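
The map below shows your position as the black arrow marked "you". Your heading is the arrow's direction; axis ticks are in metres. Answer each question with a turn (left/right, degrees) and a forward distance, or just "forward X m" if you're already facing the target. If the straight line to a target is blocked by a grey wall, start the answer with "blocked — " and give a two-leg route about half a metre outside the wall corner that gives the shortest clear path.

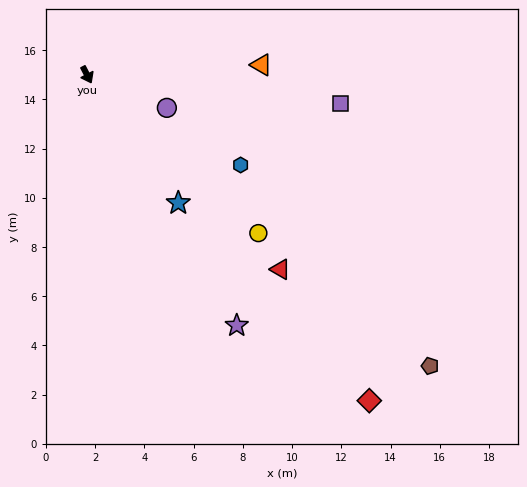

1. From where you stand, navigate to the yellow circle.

turn left 20°, forward 9.5 m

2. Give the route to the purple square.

turn left 56°, forward 10.4 m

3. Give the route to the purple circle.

turn left 40°, forward 3.5 m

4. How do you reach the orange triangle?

turn left 66°, forward 7.1 m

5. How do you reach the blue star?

turn left 8°, forward 6.4 m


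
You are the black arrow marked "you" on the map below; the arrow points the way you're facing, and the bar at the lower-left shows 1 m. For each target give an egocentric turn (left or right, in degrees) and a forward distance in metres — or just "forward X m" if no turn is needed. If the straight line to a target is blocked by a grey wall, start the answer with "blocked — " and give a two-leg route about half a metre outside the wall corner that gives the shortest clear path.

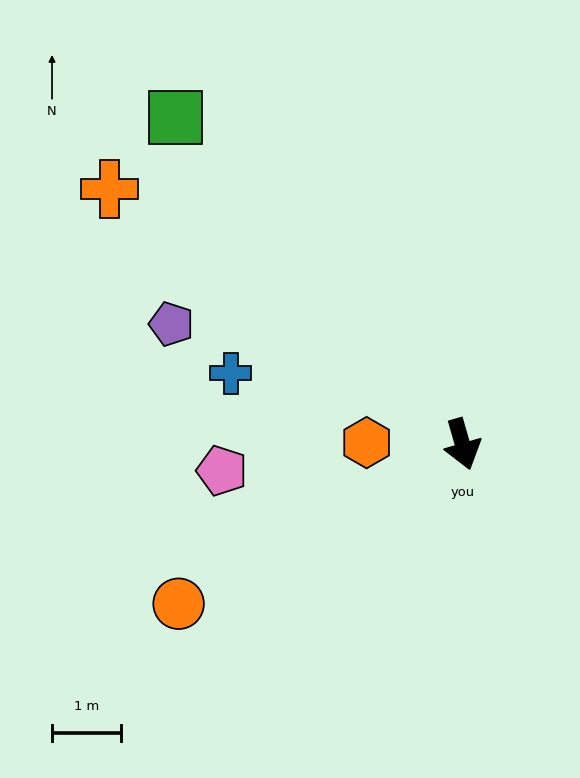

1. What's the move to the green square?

turn right 155°, forward 6.3 m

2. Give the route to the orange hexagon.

turn right 107°, forward 1.4 m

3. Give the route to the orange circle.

turn right 77°, forward 4.7 m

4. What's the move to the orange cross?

turn right 142°, forward 6.3 m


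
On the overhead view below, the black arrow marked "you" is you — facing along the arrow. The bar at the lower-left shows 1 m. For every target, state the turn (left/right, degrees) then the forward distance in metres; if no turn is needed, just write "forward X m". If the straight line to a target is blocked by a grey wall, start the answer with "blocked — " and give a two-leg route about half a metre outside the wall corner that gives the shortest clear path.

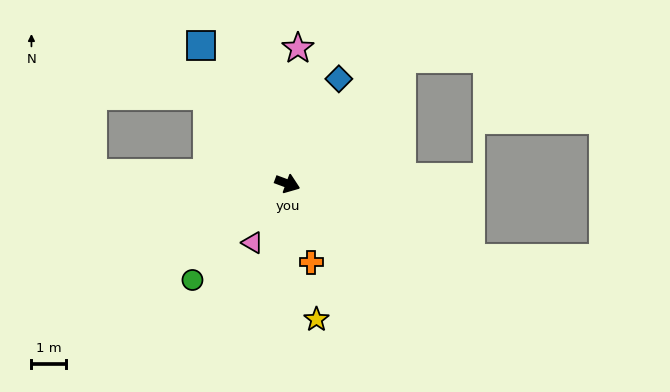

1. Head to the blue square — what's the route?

turn left 142°, forward 4.7 m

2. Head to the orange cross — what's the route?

turn right 53°, forward 2.4 m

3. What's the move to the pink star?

turn left 106°, forward 3.9 m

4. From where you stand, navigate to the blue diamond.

turn left 84°, forward 3.4 m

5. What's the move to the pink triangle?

turn right 100°, forward 2.0 m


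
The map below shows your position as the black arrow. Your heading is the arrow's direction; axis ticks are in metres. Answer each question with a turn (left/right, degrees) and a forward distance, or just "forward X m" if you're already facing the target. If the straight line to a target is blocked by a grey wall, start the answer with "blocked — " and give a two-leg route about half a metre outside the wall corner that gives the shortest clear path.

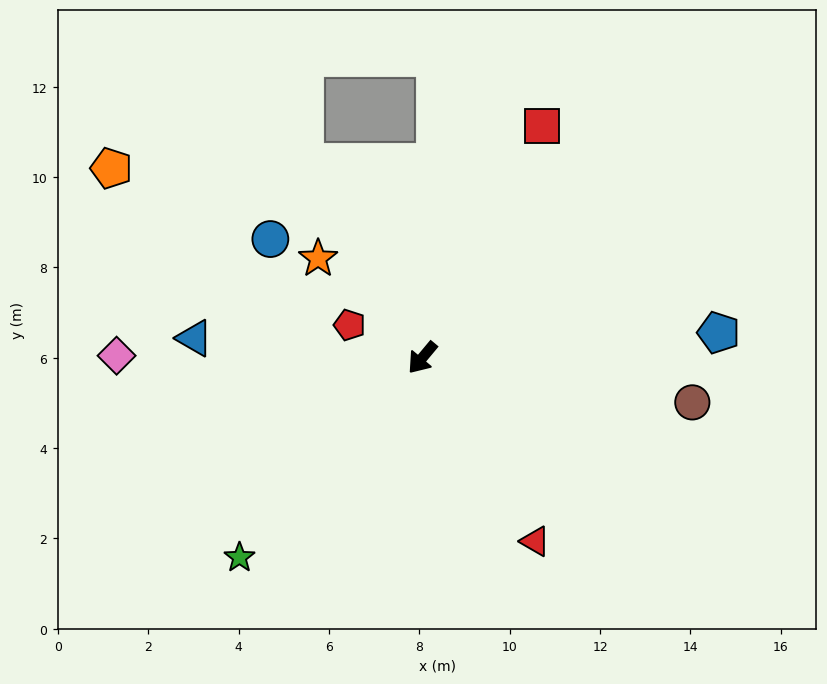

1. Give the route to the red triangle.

turn left 71°, forward 4.8 m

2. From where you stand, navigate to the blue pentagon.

turn left 135°, forward 6.6 m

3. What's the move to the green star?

turn right 3°, forward 6.0 m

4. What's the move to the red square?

turn right 167°, forward 5.8 m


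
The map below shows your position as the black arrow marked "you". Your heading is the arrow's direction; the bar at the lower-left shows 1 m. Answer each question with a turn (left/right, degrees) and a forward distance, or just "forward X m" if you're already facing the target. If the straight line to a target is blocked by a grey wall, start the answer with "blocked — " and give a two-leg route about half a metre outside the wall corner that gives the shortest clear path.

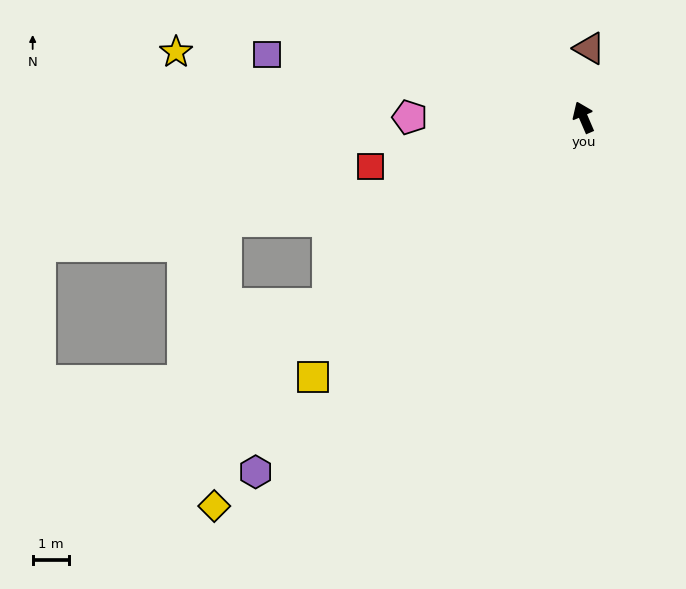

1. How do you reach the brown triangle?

turn right 28°, forward 1.9 m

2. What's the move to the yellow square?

turn left 111°, forward 10.2 m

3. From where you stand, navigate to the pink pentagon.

turn left 67°, forward 4.7 m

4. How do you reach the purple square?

turn left 55°, forward 8.8 m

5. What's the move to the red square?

turn left 80°, forward 5.9 m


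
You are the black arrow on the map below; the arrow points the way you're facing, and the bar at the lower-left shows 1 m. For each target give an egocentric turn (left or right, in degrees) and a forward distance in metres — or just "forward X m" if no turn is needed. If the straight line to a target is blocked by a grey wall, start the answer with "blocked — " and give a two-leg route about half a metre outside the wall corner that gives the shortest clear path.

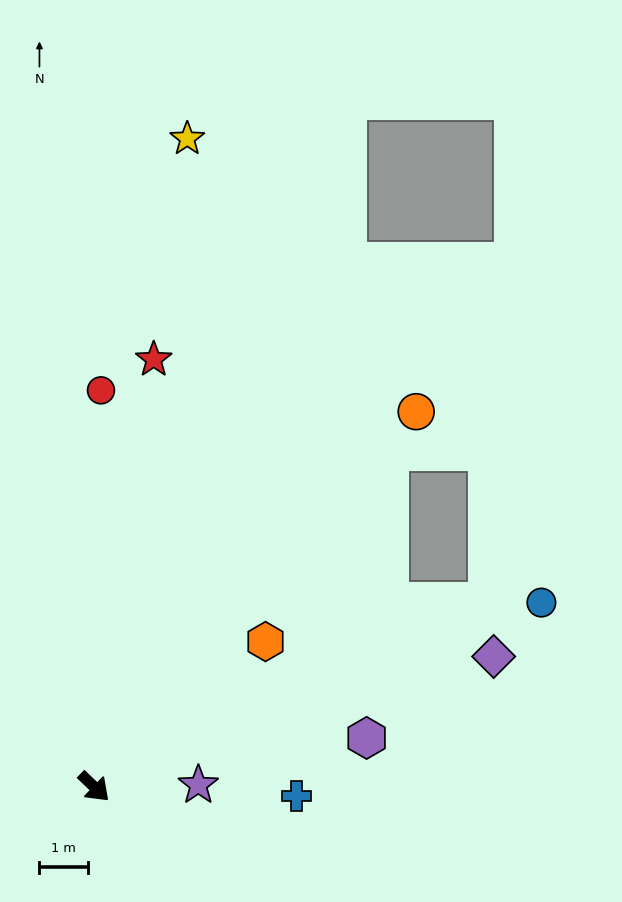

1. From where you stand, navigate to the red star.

turn left 126°, forward 8.9 m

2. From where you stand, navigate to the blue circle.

turn left 66°, forward 9.9 m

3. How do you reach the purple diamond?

turn left 62°, forward 8.6 m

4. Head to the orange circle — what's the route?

turn left 93°, forward 10.2 m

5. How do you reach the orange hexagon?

turn left 84°, forward 4.6 m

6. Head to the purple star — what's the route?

turn left 45°, forward 2.1 m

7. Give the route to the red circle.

turn left 133°, forward 8.2 m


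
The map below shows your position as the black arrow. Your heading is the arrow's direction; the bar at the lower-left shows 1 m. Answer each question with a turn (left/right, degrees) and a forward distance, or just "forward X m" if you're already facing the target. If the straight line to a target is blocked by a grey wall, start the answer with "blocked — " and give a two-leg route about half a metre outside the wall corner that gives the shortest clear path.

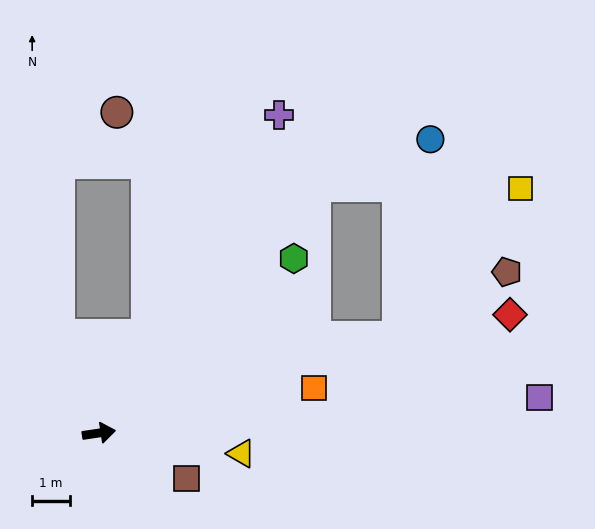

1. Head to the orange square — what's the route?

turn left 3°, forward 5.9 m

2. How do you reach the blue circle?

blocked — turn left 40°, forward 8.8 m, then turn right 27°, forward 3.3 m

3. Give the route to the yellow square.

blocked — turn left 9°, forward 8.4 m, then turn left 33°, forward 5.2 m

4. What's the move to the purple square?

turn right 4°, forward 11.8 m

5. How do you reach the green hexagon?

turn left 33°, forward 7.0 m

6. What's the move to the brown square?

turn right 36°, forward 2.6 m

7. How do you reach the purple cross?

turn left 52°, forward 9.8 m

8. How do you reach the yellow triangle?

turn right 17°, forward 3.8 m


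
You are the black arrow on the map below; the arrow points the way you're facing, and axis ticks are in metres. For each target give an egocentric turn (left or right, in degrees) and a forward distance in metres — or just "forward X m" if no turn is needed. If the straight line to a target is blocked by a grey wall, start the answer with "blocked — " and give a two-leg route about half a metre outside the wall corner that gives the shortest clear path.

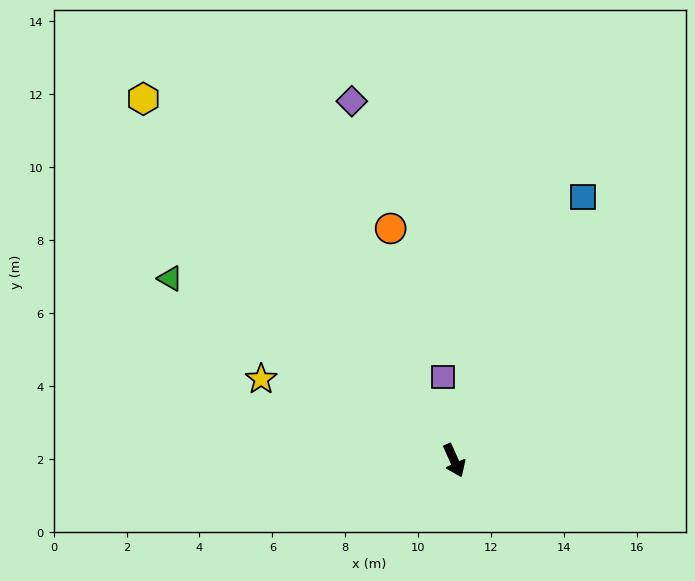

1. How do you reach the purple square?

turn left 164°, forward 2.3 m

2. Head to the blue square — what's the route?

turn left 130°, forward 8.0 m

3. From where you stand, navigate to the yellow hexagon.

turn right 163°, forward 13.1 m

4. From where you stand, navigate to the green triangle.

turn right 147°, forward 9.2 m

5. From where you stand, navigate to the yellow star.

turn right 137°, forward 5.7 m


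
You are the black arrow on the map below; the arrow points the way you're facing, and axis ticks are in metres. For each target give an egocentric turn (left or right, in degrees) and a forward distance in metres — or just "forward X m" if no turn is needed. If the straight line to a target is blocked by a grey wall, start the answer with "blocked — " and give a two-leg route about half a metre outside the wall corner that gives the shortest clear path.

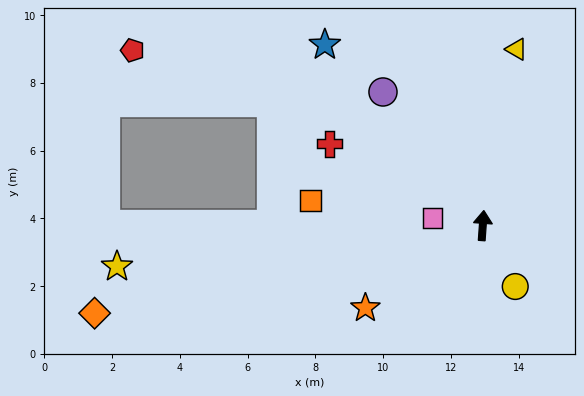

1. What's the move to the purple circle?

turn left 41°, forward 4.9 m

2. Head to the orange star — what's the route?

turn left 129°, forward 4.2 m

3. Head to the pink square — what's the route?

turn left 86°, forward 1.5 m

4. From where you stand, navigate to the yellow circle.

turn right 148°, forward 2.0 m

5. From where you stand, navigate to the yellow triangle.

turn right 7°, forward 5.3 m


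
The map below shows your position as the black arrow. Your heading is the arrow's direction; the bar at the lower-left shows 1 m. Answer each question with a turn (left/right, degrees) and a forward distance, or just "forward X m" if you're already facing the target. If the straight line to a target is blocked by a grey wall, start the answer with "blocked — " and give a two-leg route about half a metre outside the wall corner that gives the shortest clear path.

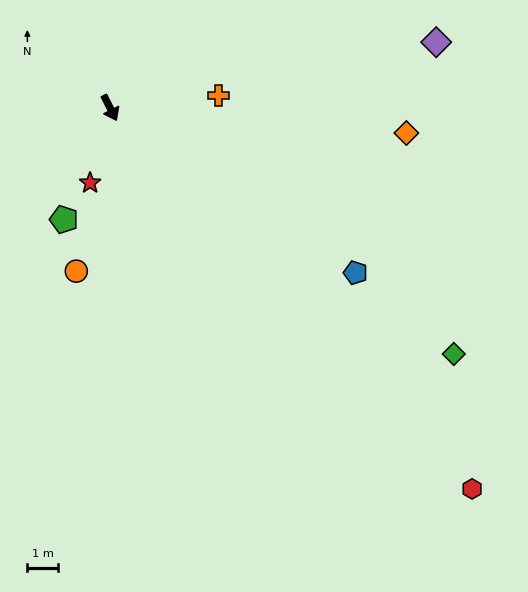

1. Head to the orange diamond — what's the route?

turn left 58°, forward 9.8 m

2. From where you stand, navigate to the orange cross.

turn left 70°, forward 3.6 m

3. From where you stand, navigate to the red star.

turn right 42°, forward 2.6 m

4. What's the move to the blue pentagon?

turn left 29°, forward 9.7 m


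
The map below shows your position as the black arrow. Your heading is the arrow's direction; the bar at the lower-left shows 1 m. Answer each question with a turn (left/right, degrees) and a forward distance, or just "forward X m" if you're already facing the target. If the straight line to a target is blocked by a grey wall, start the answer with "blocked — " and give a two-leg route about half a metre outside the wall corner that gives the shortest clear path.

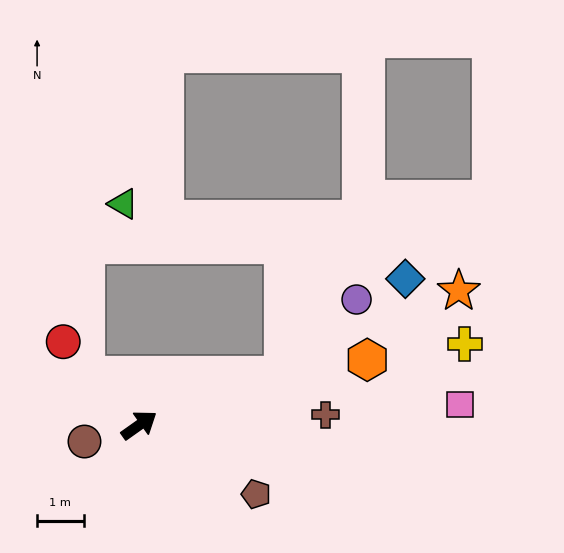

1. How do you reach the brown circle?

turn left 161°, forward 1.2 m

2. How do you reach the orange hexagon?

turn right 19°, forward 5.1 m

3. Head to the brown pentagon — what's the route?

turn right 66°, forward 2.9 m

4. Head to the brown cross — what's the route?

turn right 32°, forward 4.0 m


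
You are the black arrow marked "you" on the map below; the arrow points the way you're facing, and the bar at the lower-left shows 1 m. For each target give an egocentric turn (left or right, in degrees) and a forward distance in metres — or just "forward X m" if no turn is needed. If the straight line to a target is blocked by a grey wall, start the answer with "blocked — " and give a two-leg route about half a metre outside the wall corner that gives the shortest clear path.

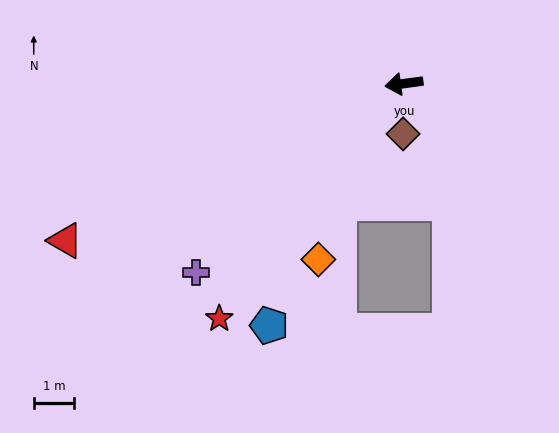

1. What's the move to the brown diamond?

turn left 81°, forward 1.2 m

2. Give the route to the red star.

turn left 44°, forward 7.4 m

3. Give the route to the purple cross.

turn left 35°, forward 6.9 m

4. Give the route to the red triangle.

turn left 17°, forward 9.2 m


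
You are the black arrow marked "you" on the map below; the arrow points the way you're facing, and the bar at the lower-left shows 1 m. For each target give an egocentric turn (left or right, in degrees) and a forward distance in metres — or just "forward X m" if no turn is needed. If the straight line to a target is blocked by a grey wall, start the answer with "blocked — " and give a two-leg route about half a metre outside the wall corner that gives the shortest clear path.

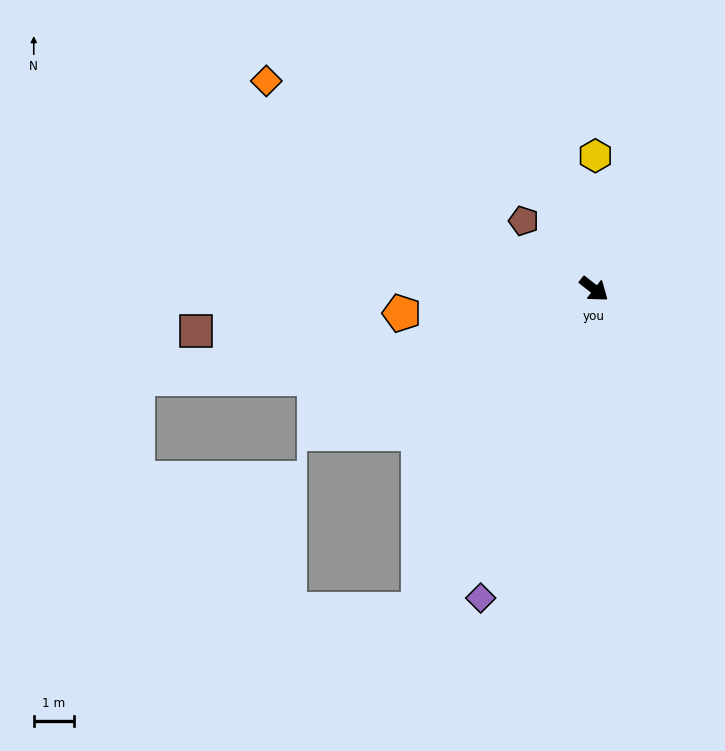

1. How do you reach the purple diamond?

turn right 72°, forward 8.2 m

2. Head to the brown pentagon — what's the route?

turn left 174°, forward 2.4 m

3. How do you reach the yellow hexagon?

turn left 127°, forward 3.3 m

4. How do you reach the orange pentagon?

turn right 135°, forward 4.8 m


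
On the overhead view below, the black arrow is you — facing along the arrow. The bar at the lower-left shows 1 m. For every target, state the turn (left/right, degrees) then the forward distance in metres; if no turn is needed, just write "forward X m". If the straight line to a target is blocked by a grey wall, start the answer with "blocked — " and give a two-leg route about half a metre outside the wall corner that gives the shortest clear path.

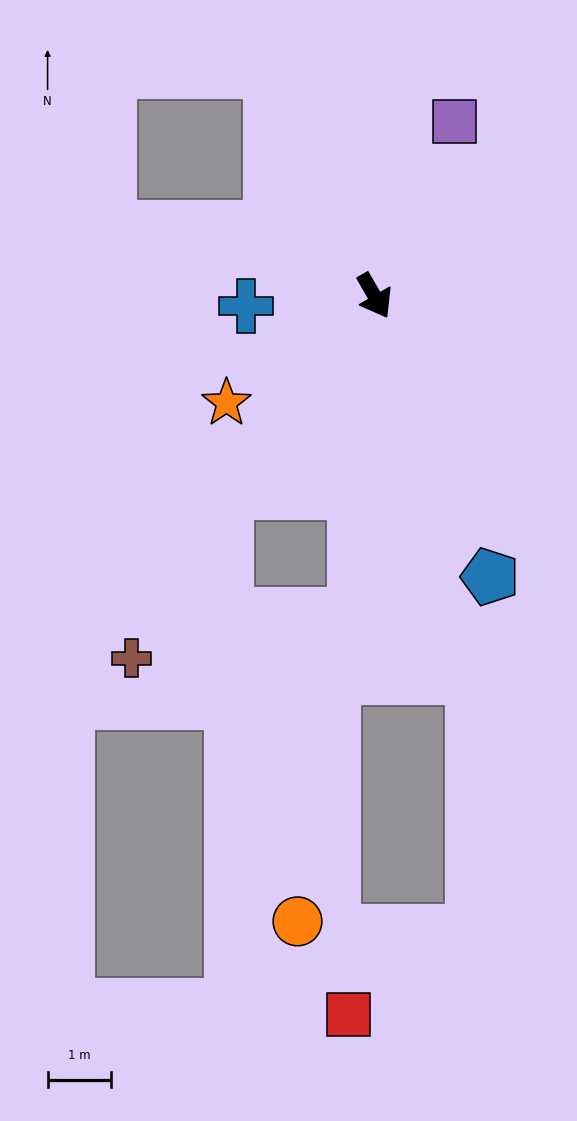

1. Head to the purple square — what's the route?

turn left 125°, forward 3.0 m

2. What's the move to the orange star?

turn right 84°, forward 2.9 m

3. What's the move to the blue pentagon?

turn right 8°, forward 4.8 m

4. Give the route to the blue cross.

turn right 116°, forward 2.0 m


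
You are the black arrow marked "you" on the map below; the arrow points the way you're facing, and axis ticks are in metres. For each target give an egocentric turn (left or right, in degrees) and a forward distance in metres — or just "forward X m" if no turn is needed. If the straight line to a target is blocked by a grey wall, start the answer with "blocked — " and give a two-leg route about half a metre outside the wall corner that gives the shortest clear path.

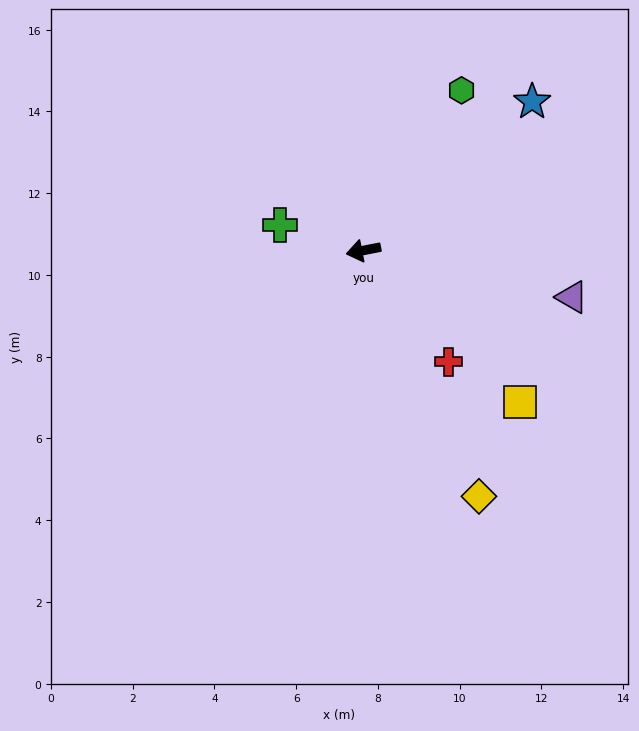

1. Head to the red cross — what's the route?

turn left 116°, forward 3.4 m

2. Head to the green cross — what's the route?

turn right 28°, forward 2.1 m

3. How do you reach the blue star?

turn right 150°, forward 5.5 m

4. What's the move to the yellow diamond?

turn left 104°, forward 6.6 m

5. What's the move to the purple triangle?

turn left 156°, forward 5.2 m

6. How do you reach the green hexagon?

turn right 133°, forward 4.6 m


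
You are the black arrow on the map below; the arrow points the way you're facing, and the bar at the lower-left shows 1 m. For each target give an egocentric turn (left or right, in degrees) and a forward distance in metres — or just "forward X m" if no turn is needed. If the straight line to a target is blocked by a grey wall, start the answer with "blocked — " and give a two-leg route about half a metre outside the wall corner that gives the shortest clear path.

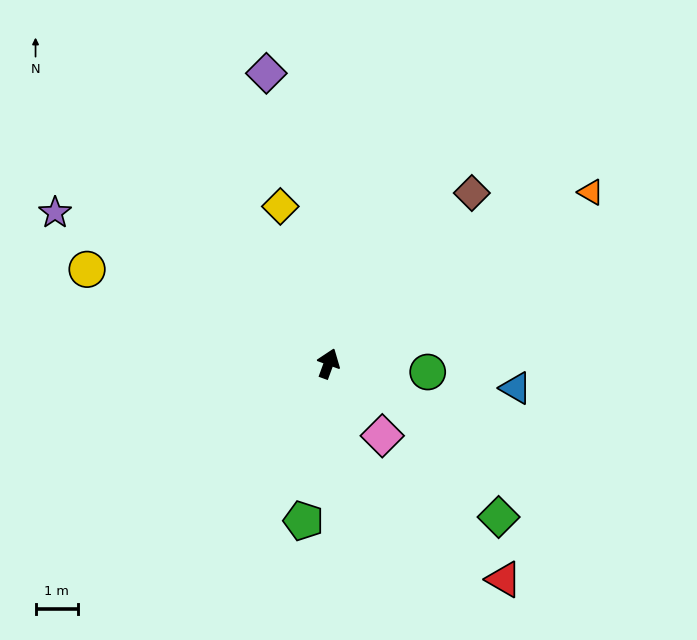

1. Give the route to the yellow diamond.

turn left 37°, forward 3.9 m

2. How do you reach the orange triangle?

turn right 37°, forward 7.5 m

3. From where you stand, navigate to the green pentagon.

turn right 169°, forward 3.8 m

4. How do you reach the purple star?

turn left 81°, forward 7.4 m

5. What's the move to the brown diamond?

turn right 20°, forward 5.3 m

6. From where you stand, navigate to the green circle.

turn right 75°, forward 2.4 m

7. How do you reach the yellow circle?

turn left 89°, forward 6.2 m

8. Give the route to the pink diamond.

turn right 123°, forward 2.1 m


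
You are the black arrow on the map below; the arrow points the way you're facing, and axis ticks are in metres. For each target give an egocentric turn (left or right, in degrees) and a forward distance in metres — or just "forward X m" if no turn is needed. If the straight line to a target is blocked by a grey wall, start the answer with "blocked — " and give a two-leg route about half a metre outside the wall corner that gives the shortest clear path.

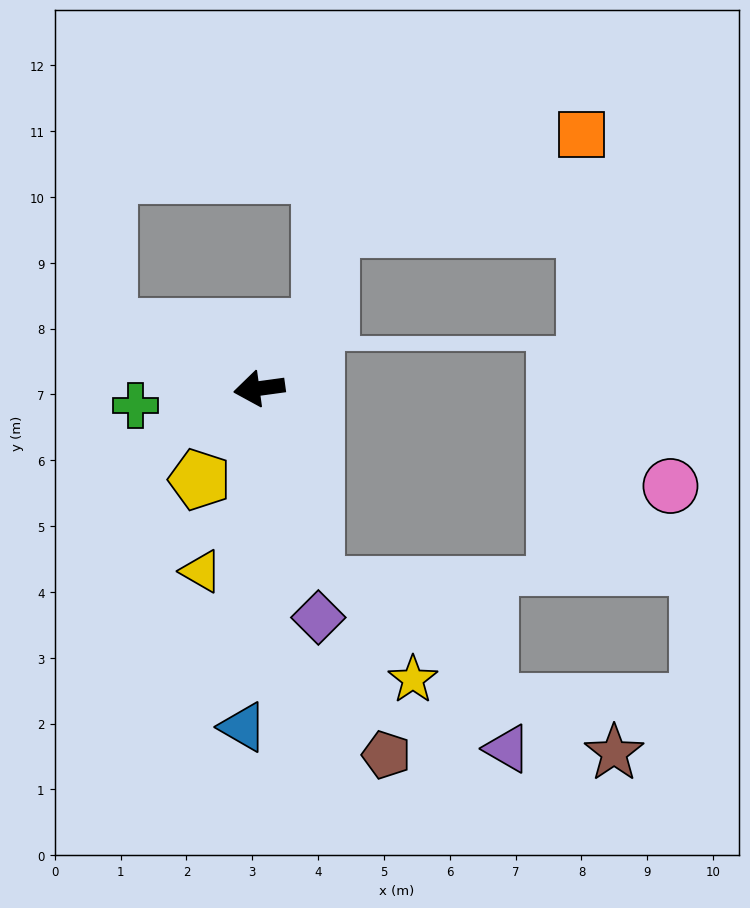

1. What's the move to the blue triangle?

turn left 79°, forward 5.1 m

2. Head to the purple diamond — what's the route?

turn left 97°, forward 3.6 m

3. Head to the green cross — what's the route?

forward 1.9 m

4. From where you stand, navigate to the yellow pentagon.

turn left 49°, forward 1.7 m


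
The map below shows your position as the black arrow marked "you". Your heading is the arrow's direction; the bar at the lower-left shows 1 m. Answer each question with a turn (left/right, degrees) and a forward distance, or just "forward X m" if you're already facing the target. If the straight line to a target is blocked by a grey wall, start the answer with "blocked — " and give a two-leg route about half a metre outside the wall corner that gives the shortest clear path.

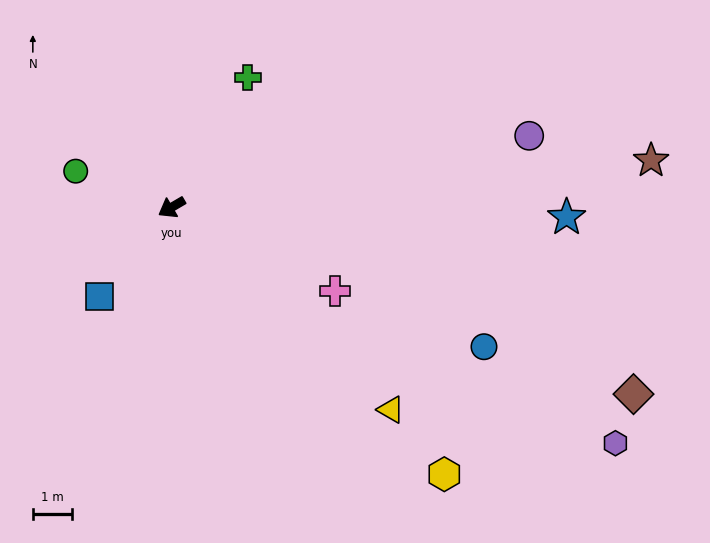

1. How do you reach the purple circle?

turn left 161°, forward 9.3 m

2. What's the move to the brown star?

turn left 155°, forward 12.3 m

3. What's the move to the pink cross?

turn left 123°, forward 4.7 m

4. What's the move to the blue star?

turn left 148°, forward 10.1 m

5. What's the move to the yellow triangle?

turn left 107°, forward 7.6 m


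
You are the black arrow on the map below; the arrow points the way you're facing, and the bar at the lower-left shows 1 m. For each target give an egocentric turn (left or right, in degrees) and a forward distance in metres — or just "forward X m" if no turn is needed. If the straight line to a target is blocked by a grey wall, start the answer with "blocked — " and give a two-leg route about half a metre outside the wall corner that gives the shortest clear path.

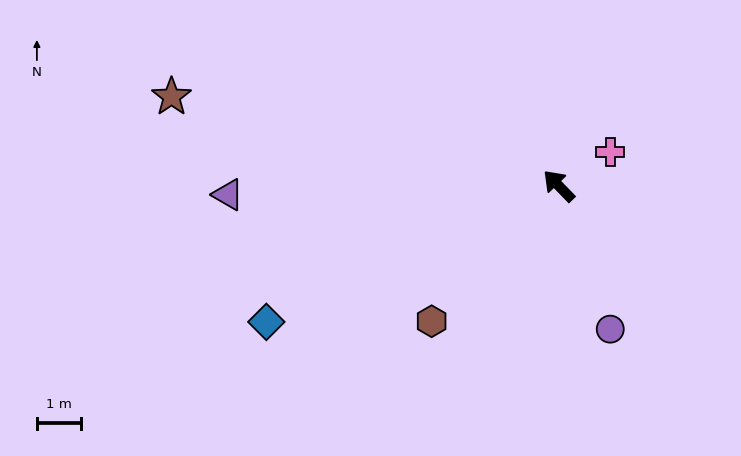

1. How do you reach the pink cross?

turn right 101°, forward 1.4 m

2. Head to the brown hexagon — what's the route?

turn left 93°, forward 4.3 m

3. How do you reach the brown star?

turn left 33°, forward 9.1 m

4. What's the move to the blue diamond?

turn left 71°, forward 7.4 m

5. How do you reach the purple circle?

turn left 156°, forward 3.5 m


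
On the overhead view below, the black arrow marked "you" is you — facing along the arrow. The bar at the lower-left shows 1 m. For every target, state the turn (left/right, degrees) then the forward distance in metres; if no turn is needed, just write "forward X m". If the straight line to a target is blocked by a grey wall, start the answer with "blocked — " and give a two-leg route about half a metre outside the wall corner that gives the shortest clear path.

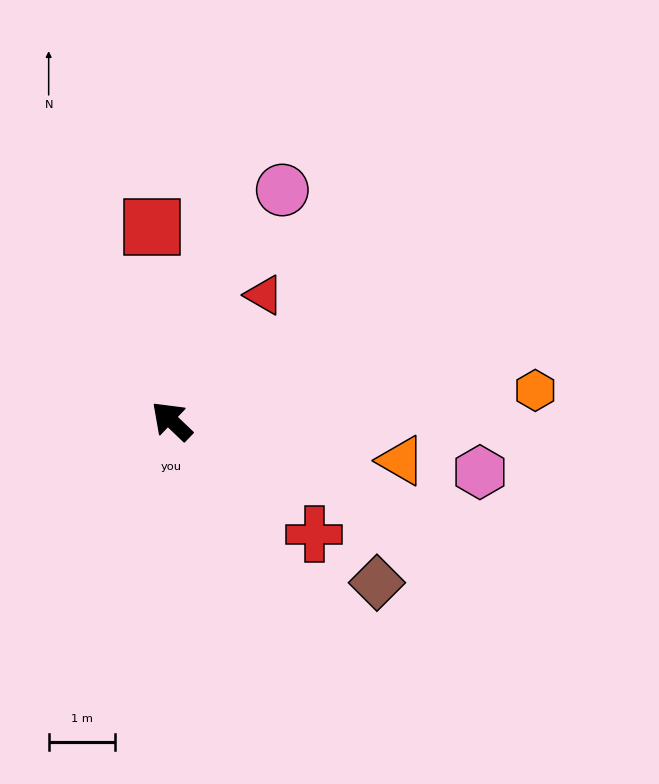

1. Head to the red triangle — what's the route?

turn right 83°, forward 2.4 m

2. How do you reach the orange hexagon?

turn right 132°, forward 5.5 m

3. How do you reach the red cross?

turn right 175°, forward 2.8 m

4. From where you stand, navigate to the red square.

turn right 41°, forward 3.0 m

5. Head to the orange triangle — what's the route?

turn right 146°, forward 3.5 m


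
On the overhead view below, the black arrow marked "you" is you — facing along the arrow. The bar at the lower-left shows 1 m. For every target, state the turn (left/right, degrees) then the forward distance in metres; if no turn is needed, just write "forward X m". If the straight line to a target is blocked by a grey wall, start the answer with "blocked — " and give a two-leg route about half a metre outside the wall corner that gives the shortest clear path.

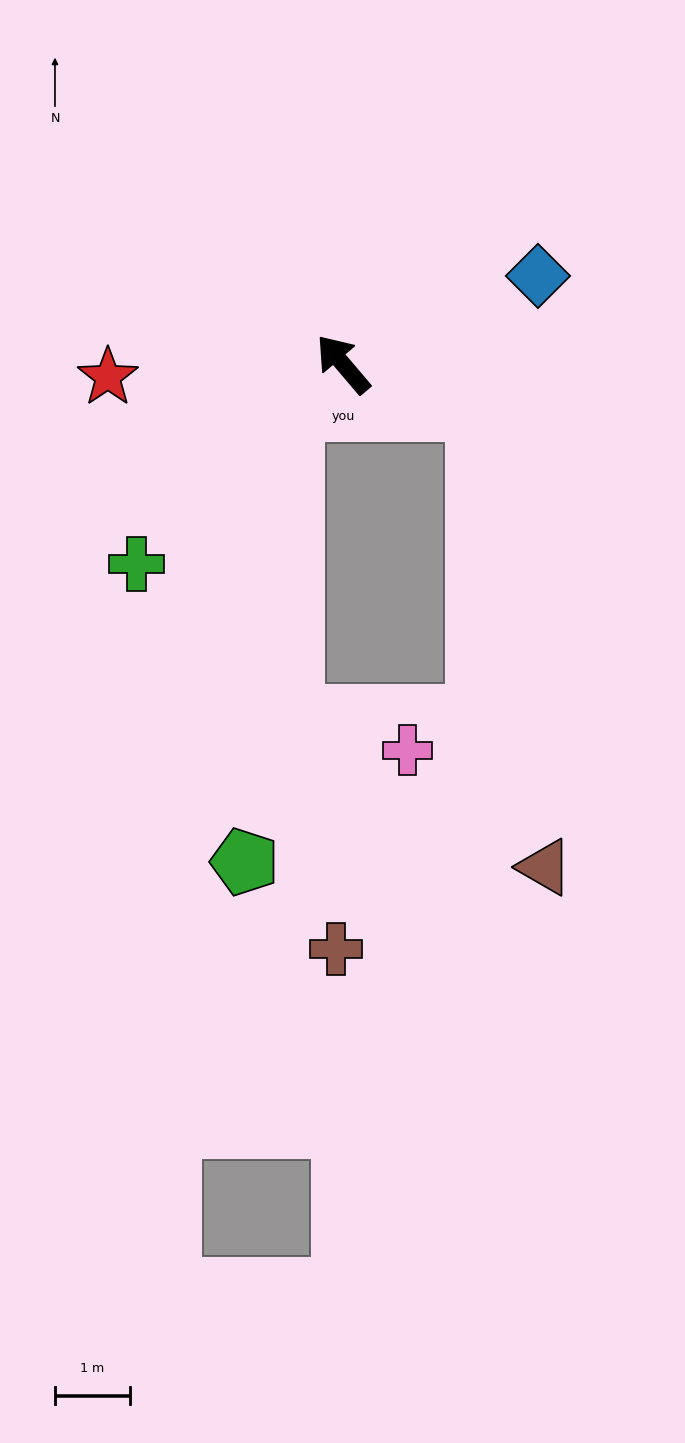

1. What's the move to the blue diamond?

turn right 106°, forward 2.9 m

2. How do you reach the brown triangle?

blocked — turn right 149°, forward 1.9 m, then turn right 63°, forward 6.2 m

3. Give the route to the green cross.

turn left 94°, forward 3.8 m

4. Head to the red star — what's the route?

turn left 53°, forward 3.2 m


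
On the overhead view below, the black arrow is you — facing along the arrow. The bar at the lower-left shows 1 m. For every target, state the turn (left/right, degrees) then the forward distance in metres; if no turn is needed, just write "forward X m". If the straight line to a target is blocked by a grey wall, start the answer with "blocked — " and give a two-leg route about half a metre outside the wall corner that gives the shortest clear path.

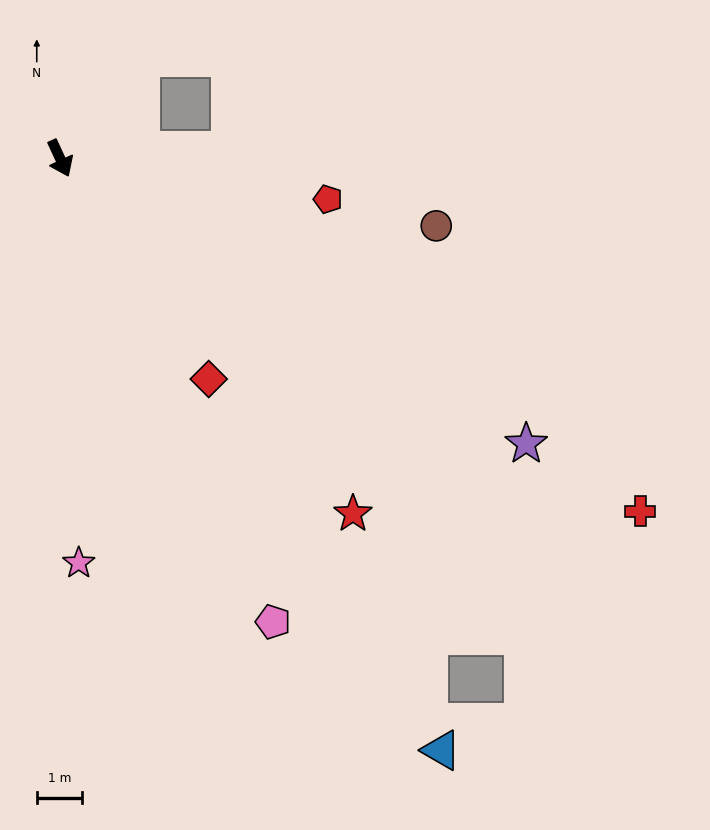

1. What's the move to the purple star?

turn left 34°, forward 12.1 m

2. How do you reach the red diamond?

turn left 9°, forward 5.9 m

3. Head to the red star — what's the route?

turn left 15°, forward 10.2 m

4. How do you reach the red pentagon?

turn left 57°, forward 6.0 m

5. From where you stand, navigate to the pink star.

turn right 22°, forward 9.0 m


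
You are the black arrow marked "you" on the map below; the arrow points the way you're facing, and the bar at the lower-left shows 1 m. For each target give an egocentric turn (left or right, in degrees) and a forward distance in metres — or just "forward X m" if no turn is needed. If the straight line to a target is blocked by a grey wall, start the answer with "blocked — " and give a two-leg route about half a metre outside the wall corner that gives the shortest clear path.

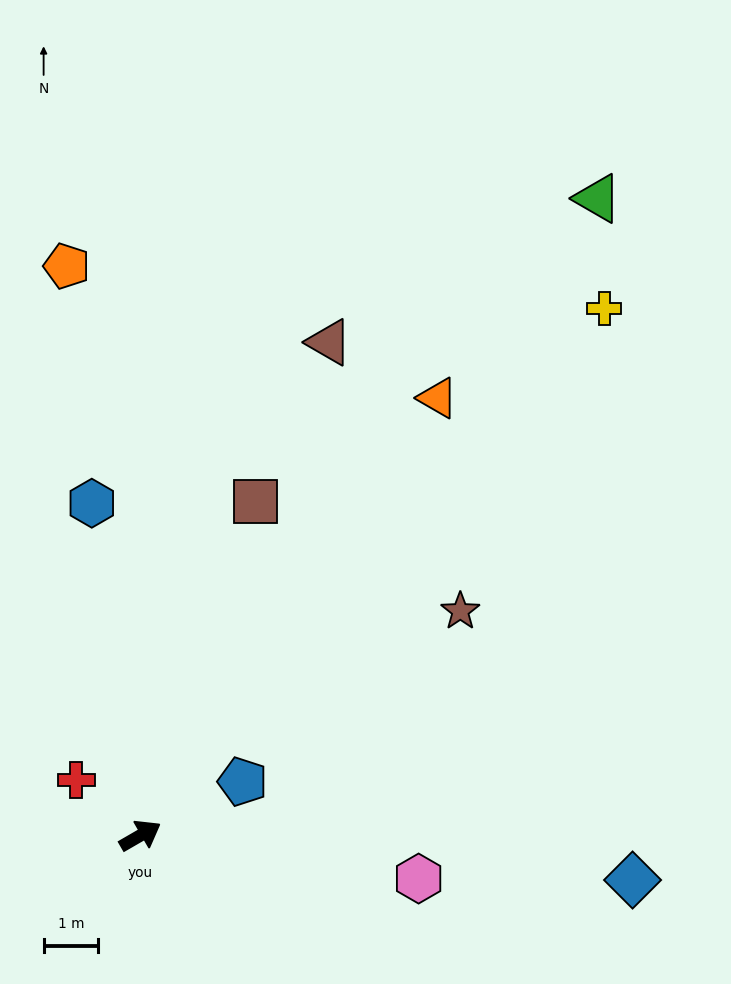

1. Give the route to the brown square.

turn left 41°, forward 6.5 m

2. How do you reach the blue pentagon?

turn right 2°, forward 2.1 m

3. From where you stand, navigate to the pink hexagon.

turn right 39°, forward 5.2 m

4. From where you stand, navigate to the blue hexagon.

turn left 68°, forward 6.2 m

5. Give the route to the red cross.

turn left 109°, forward 1.6 m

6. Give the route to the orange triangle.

turn left 26°, forward 9.7 m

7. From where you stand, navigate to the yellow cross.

turn left 19°, forward 12.9 m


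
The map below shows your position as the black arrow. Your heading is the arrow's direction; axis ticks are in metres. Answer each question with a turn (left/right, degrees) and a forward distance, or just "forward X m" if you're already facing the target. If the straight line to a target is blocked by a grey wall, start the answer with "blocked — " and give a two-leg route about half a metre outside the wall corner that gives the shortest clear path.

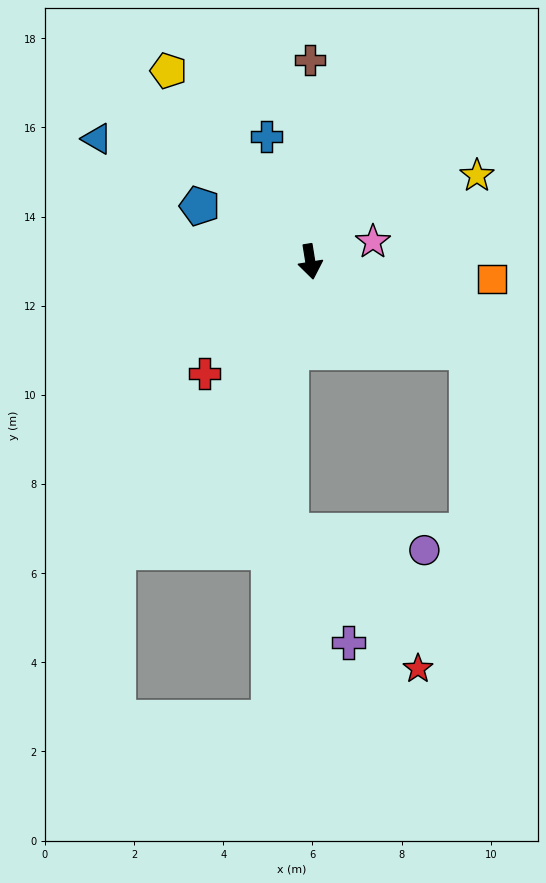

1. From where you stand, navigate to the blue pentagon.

turn right 126°, forward 2.8 m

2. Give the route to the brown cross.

turn left 171°, forward 4.5 m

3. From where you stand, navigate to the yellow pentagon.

turn right 153°, forward 5.3 m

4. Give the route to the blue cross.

turn right 170°, forward 3.0 m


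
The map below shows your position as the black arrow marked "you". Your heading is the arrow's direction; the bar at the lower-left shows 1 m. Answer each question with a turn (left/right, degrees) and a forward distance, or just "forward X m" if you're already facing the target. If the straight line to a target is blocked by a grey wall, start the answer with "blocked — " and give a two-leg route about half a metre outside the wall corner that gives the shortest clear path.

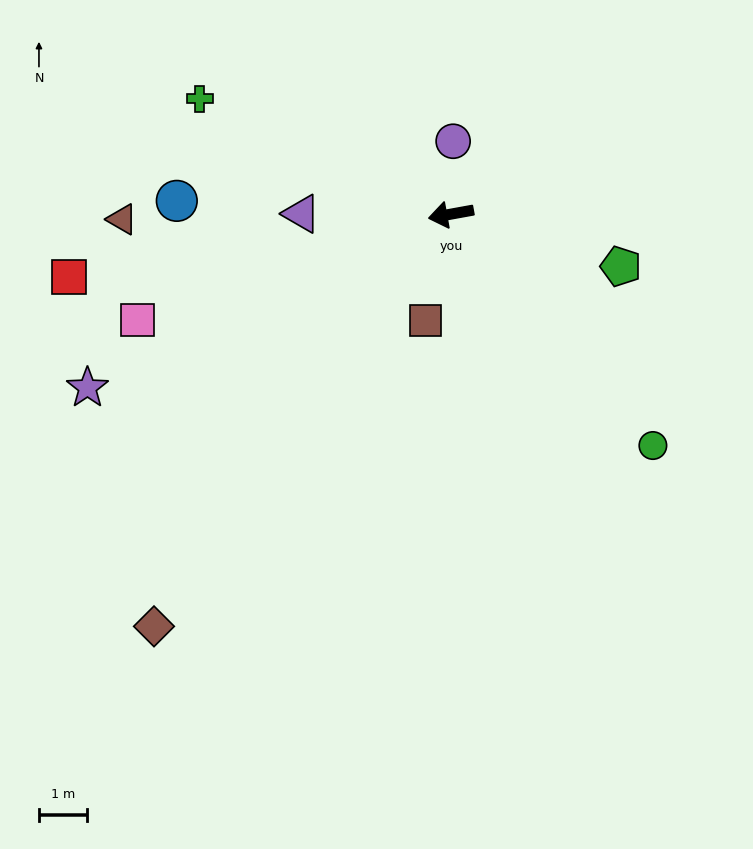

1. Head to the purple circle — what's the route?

turn right 102°, forward 1.5 m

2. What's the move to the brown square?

turn left 67°, forward 2.3 m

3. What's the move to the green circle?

turn left 121°, forward 6.4 m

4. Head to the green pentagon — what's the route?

turn left 153°, forward 3.7 m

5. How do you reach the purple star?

turn left 15°, forward 8.4 m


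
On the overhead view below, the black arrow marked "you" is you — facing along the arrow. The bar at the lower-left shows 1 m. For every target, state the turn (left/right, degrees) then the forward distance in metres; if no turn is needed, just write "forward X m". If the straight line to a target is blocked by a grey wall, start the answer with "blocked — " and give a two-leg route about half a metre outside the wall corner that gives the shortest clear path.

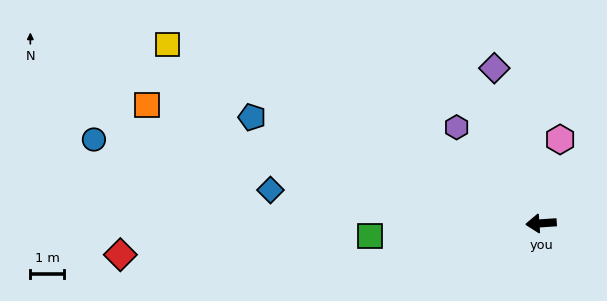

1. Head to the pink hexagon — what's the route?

turn right 107°, forward 2.6 m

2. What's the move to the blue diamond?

turn right 11°, forward 8.2 m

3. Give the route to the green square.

forward 5.1 m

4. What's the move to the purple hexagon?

turn right 53°, forward 3.8 m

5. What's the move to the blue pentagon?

turn right 24°, forward 9.2 m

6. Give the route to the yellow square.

turn right 29°, forward 12.4 m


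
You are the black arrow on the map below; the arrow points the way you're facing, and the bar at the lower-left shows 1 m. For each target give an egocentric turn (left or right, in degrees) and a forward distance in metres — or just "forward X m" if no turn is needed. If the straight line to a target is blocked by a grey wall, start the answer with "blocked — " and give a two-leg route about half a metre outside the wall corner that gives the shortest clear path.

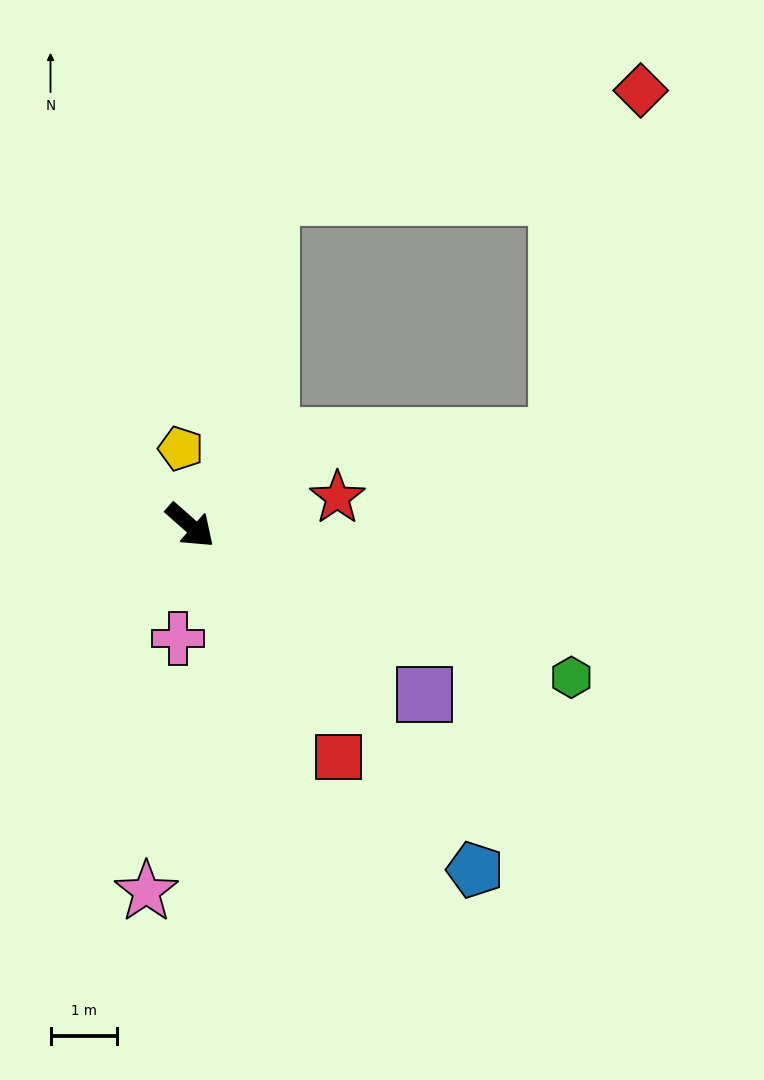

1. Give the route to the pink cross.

turn right 55°, forward 1.7 m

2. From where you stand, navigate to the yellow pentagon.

turn left 138°, forward 1.2 m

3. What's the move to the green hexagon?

turn left 20°, forward 6.2 m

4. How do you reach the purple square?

turn left 5°, forward 4.4 m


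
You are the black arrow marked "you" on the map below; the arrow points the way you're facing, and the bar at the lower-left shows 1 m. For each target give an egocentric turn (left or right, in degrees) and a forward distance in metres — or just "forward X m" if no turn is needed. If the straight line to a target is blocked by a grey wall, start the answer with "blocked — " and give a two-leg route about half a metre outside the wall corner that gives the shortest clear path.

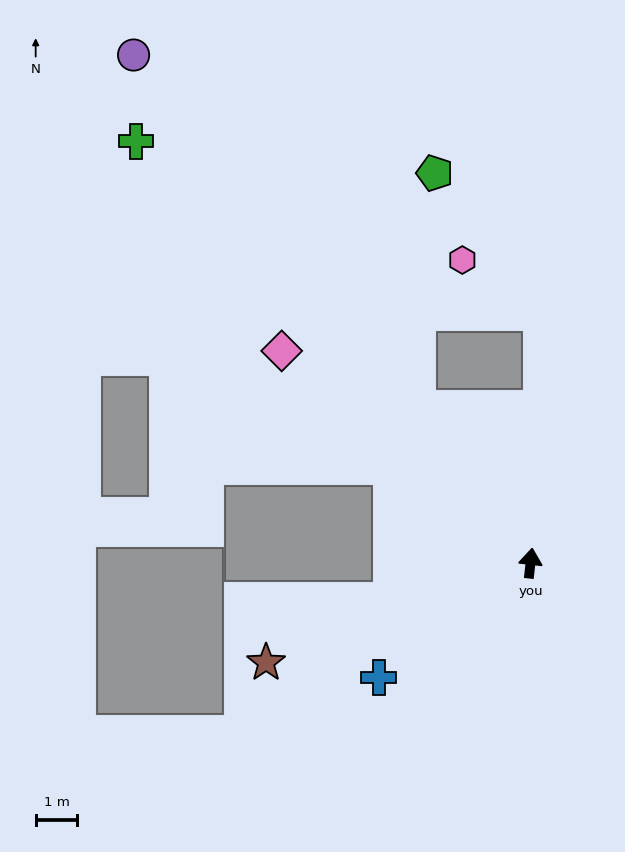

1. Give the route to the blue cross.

turn left 133°, forward 4.6 m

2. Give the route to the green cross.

turn left 49°, forward 13.9 m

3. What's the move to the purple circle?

turn left 44°, forward 15.5 m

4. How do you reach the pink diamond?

turn left 56°, forward 7.9 m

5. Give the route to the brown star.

turn left 117°, forward 6.8 m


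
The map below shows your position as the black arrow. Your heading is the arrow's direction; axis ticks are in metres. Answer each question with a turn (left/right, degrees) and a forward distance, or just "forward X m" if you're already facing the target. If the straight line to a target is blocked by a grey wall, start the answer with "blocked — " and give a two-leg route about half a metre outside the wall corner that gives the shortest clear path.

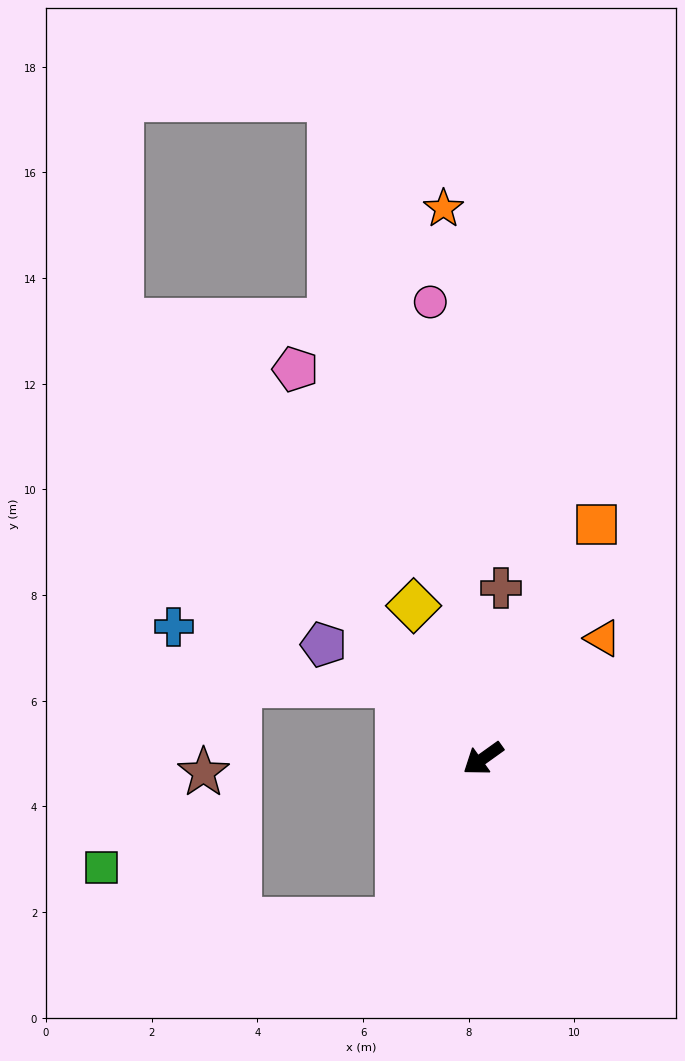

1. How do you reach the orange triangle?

turn right 170°, forward 3.2 m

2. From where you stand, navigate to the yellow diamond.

turn right 101°, forward 3.2 m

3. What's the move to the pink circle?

turn right 119°, forward 8.7 m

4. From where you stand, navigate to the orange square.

turn right 151°, forward 4.9 m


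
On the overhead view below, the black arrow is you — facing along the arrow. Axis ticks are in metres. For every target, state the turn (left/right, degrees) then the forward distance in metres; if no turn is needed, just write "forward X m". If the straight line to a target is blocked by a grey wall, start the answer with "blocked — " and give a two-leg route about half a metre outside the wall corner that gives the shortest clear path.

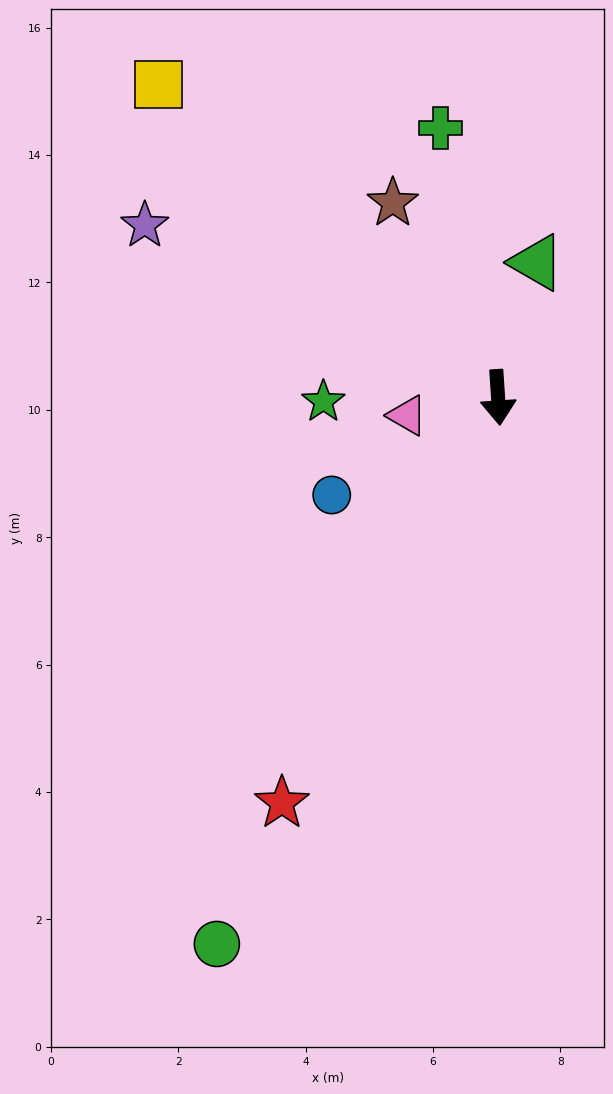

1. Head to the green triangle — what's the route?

turn left 160°, forward 2.2 m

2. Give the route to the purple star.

turn right 120°, forward 6.2 m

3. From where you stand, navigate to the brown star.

turn right 155°, forward 3.5 m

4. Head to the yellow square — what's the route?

turn right 136°, forward 7.3 m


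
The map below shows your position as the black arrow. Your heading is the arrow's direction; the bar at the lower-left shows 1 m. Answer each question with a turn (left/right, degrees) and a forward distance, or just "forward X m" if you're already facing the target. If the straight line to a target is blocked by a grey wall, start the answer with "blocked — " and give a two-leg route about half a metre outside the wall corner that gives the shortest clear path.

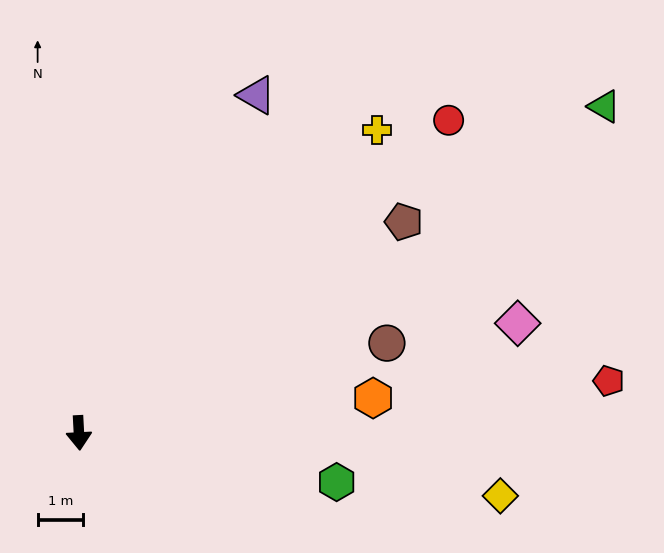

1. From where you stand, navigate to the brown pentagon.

turn left 120°, forward 8.6 m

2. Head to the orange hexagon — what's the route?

turn left 94°, forward 6.6 m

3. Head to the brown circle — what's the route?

turn left 103°, forward 7.1 m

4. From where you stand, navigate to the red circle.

turn left 127°, forward 10.7 m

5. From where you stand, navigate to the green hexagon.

turn left 76°, forward 5.8 m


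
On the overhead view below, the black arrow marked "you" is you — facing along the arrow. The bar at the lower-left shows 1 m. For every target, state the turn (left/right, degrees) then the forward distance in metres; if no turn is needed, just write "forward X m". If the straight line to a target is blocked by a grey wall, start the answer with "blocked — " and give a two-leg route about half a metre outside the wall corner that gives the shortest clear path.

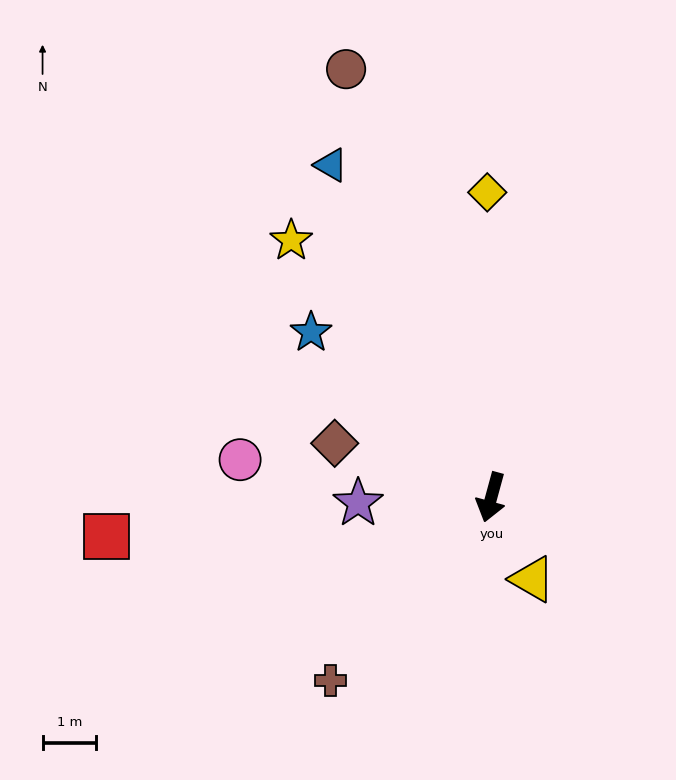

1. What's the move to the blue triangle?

turn right 139°, forward 6.9 m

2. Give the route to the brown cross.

turn right 26°, forward 4.6 m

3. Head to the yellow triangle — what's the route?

turn left 42°, forward 1.7 m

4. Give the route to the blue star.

turn right 117°, forward 4.6 m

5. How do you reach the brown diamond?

turn right 94°, forward 3.1 m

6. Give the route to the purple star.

turn right 72°, forward 2.5 m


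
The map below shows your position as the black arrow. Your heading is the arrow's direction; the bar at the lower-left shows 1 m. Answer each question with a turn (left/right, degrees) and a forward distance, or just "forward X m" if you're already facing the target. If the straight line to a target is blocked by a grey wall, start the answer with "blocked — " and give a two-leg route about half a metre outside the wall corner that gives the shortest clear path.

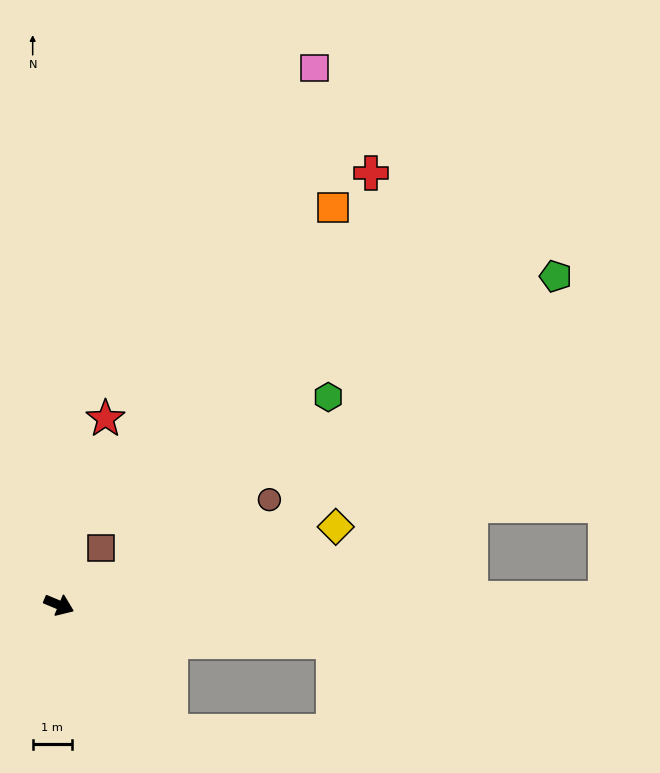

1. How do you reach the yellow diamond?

turn left 38°, forward 7.3 m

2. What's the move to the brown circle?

turn left 49°, forward 6.0 m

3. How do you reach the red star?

turn left 99°, forward 4.9 m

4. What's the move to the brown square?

turn left 76°, forward 1.8 m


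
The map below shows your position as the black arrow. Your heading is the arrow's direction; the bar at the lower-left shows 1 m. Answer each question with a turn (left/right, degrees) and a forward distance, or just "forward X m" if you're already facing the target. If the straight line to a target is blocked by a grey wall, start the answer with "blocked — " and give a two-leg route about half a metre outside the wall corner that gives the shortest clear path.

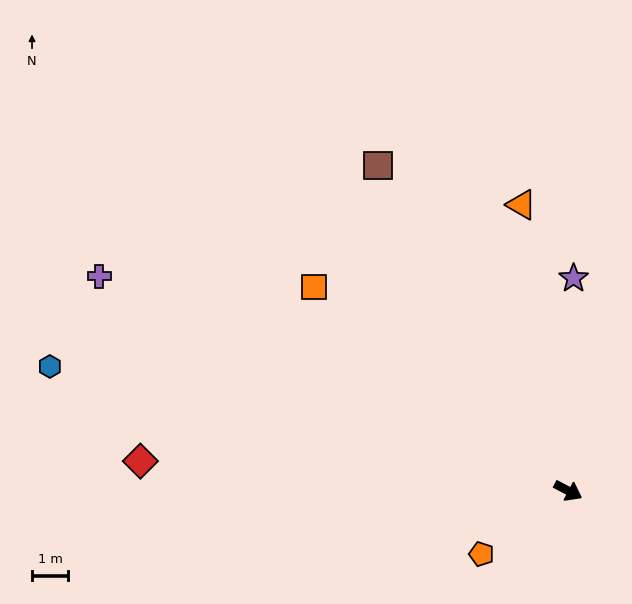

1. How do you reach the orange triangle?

turn left 127°, forward 8.0 m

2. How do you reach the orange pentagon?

turn right 116°, forward 3.0 m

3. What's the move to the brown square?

turn left 148°, forward 10.4 m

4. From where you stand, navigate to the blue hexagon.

turn right 166°, forward 14.7 m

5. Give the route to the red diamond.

turn right 156°, forward 11.8 m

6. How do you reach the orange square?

turn left 169°, forward 9.0 m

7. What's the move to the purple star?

turn left 116°, forward 5.9 m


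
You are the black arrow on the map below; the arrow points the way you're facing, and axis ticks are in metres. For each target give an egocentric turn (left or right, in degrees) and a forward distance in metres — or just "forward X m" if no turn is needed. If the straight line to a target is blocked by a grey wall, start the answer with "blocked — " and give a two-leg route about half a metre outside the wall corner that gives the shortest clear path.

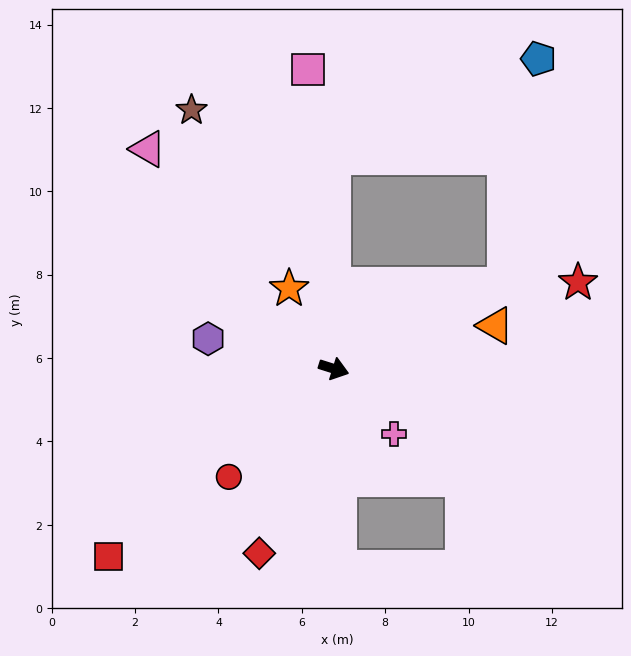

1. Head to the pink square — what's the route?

turn left 112°, forward 7.2 m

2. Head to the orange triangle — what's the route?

turn left 32°, forward 4.0 m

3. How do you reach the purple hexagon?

turn right 176°, forward 3.1 m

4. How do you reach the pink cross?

turn right 30°, forward 2.1 m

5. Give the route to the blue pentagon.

blocked — turn left 44°, forward 4.6 m, then turn left 55°, forward 5.5 m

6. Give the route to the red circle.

turn right 117°, forward 3.6 m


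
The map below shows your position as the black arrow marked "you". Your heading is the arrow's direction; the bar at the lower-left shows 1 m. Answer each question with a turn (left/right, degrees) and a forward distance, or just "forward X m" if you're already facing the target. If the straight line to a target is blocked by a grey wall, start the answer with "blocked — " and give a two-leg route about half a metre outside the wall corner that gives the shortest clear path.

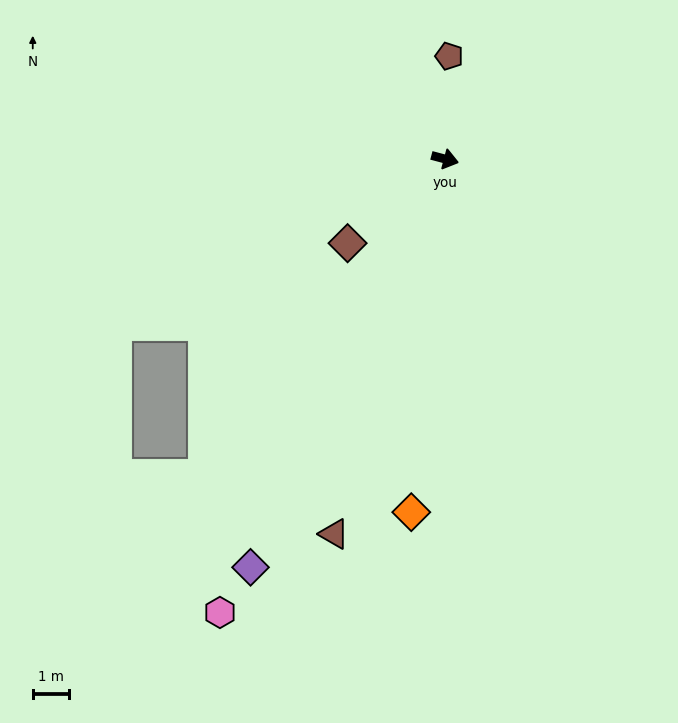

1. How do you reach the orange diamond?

turn right 81°, forward 9.7 m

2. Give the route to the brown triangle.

turn right 92°, forward 10.7 m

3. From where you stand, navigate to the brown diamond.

turn right 124°, forward 3.5 m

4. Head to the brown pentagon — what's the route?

turn left 103°, forward 2.8 m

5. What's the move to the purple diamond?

turn right 101°, forward 12.4 m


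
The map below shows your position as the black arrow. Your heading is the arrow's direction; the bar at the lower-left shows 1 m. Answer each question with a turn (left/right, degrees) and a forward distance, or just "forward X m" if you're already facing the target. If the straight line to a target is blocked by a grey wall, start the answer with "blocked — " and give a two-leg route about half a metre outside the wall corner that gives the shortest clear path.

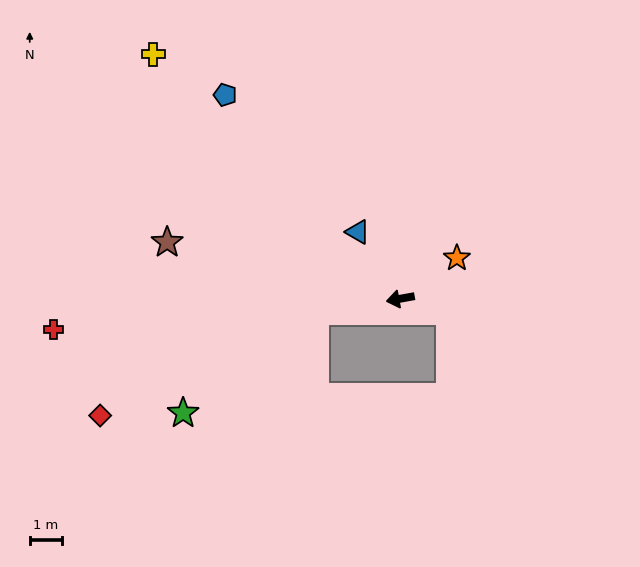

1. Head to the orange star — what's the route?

turn right 155°, forward 2.2 m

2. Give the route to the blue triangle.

turn right 68°, forward 2.5 m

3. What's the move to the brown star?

turn right 24°, forward 7.5 m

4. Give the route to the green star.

blocked — forward 2.7 m, then turn left 27°, forward 5.2 m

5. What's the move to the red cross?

turn right 5°, forward 10.8 m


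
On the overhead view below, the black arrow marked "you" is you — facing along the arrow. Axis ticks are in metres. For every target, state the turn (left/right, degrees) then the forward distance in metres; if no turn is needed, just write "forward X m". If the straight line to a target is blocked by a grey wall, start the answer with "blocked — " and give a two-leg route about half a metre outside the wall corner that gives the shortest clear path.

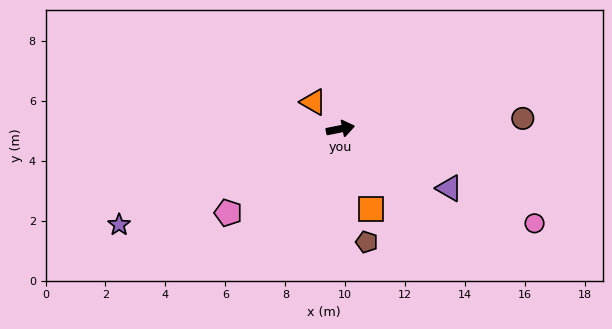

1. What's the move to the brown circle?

turn right 8°, forward 6.1 m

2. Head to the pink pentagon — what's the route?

turn right 154°, forward 4.7 m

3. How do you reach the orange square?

turn right 80°, forward 2.9 m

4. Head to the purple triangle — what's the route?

turn right 40°, forward 4.1 m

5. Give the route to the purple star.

turn right 168°, forward 8.0 m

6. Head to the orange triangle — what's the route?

turn left 124°, forward 1.3 m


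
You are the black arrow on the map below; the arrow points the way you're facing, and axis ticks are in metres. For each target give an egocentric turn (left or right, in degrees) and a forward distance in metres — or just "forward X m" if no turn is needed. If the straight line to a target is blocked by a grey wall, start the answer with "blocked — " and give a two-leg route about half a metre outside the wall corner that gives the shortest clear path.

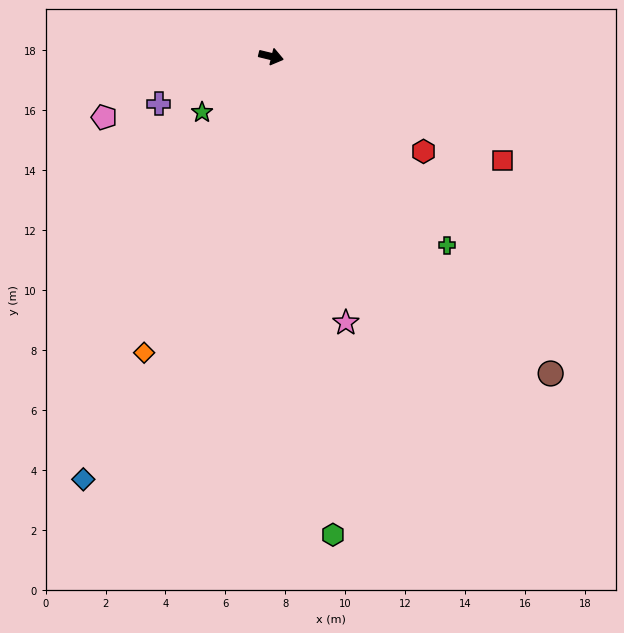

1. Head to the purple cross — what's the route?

turn right 143°, forward 4.1 m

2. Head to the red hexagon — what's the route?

turn right 18°, forward 6.0 m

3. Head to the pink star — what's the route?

turn right 61°, forward 9.2 m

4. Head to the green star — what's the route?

turn right 127°, forward 3.0 m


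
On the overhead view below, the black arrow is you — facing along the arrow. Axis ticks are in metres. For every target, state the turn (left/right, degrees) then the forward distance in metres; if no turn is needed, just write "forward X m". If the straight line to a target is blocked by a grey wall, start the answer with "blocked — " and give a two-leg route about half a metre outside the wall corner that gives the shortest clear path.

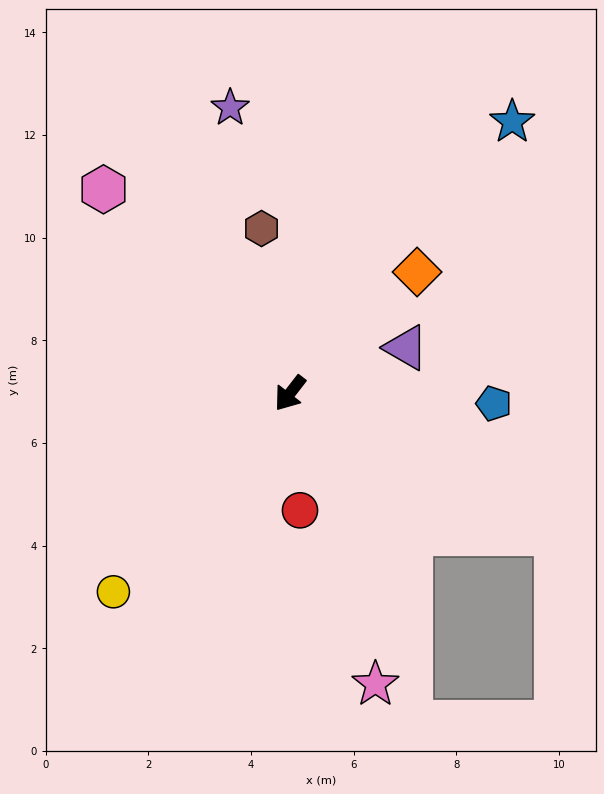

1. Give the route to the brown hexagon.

turn right 132°, forward 3.3 m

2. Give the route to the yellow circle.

turn right 4°, forward 5.2 m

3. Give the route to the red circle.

turn left 43°, forward 2.3 m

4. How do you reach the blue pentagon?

turn left 125°, forward 4.0 m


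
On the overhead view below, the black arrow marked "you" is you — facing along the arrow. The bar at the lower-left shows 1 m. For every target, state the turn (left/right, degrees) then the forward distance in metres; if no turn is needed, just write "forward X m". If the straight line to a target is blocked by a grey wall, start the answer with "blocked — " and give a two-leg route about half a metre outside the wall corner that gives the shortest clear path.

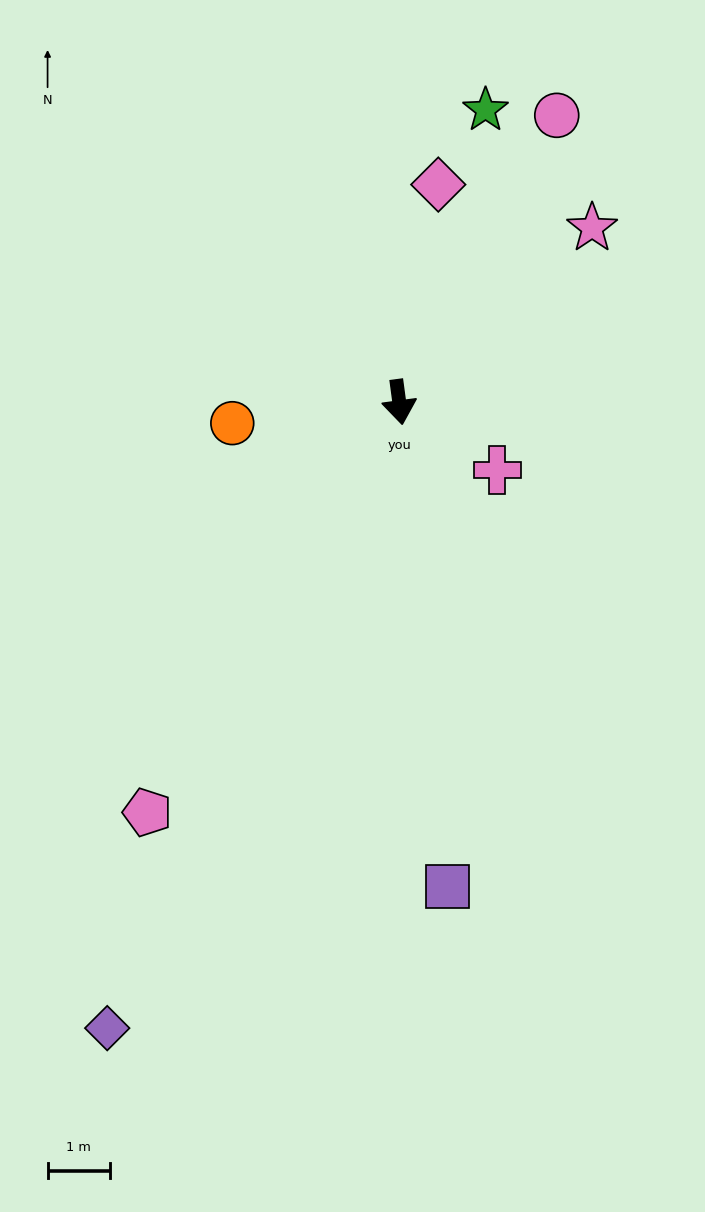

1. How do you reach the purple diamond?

turn right 33°, forward 11.1 m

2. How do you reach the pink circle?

turn left 144°, forward 5.3 m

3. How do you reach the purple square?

forward 7.8 m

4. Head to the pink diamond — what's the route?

turn left 162°, forward 3.6 m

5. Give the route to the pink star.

turn left 124°, forward 4.2 m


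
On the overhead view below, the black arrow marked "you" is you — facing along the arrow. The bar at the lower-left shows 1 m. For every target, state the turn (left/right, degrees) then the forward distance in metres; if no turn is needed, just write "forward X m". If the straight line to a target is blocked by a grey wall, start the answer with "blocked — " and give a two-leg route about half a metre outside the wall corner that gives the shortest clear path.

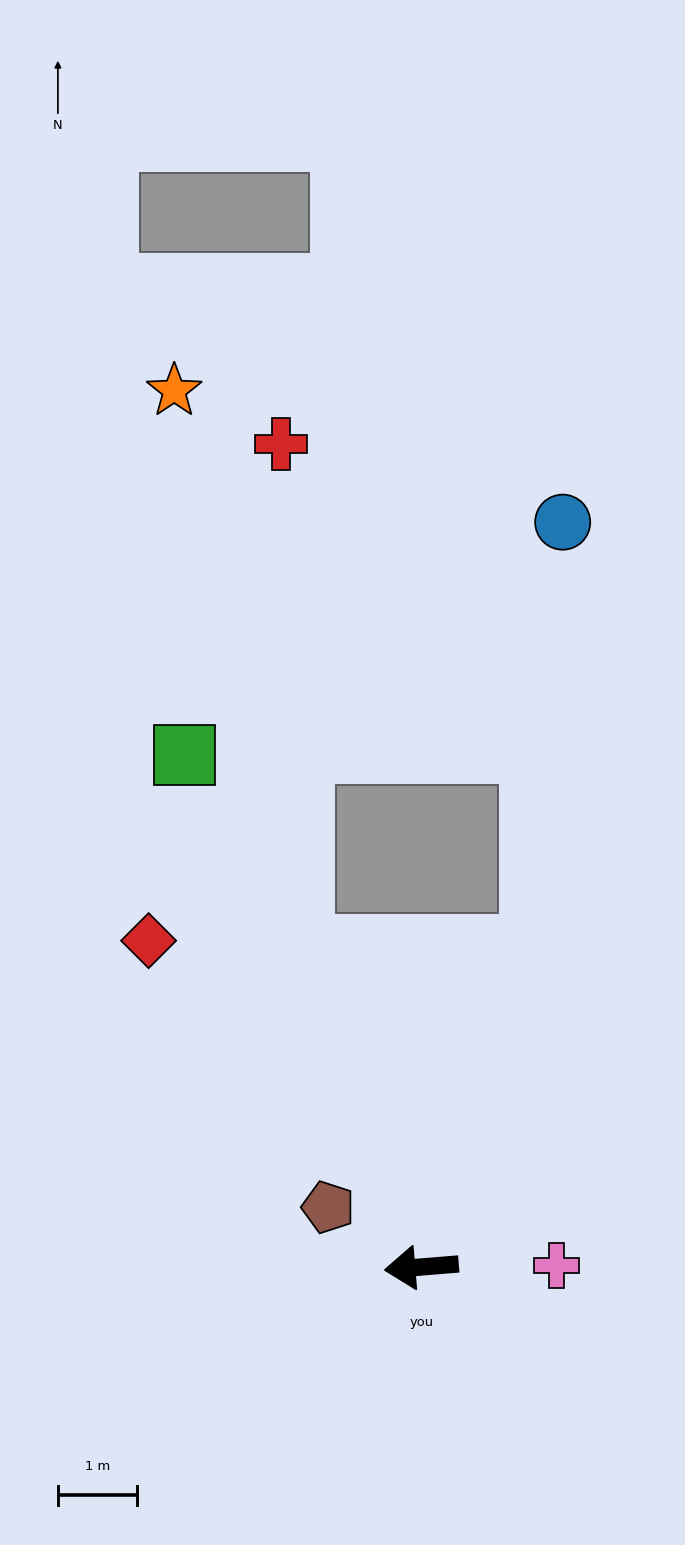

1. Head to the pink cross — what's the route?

turn left 176°, forward 1.7 m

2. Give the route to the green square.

turn right 70°, forward 7.1 m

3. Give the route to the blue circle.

blocked — turn right 114°, forward 4.3 m, then turn left 15°, forward 5.4 m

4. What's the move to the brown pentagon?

turn right 37°, forward 1.4 m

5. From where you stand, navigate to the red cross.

blocked — turn right 74°, forward 4.3 m, then turn right 18°, forward 6.4 m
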